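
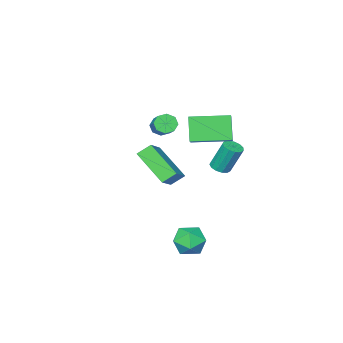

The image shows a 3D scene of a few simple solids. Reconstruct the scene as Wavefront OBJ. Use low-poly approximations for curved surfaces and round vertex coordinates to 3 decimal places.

v -1.68 1.065 -0.931
v -1.156 1.039 -0.801
v -1.497 1.568 0.681
v -2.02 1.595 0.551
v -1.203 1.318 -0.912
v -1.544 1.847 0.57
v -1.401 1.518 -1.028
v -1.742 2.047 0.454
v -1.687 1.573 -1.114
v -2.028 2.102 0.368
v -1.972 1.468 -1.142
v -2.312 1.997 0.34
v -2.163 1.235 -1.102
v -2.504 1.764 0.379
v -2.201 0.948 -1.009
v -2.542 1.477 0.473
v -2.073 0.698 -0.89
v -2.414 1.227 0.592
v -1.821 0.565 -0.785
v -2.162 1.094 0.697
v -1.523 0.591 -0.726
v -1.864 1.12 0.756
v -1.276 0.768 -0.732
v -1.616 1.297 0.75
v 1.011 1.684 -0.335
v 1.098 -0.028 0.861
v 2.005 2.257 0.413
v 2.092 0.546 1.609
v 1.588 1.354 -0.849
v 1.675 -0.357 0.347
v 2.582 1.928 -0.101
v 2.669 0.216 1.095
v 1.182 3.34 -3.82
v 1.673 3.953 -3.352
v 2.347 2.427 -3.848
v 2.838 3.04 -3.38
v 2.146 2.602 -2.973
v 1.426 3.167 -2.956
v 2.594 3.213 -4.244
v 1.874 3.778 -4.227
v 2.546 3.875 -3.614
v 2.269 3.497 -2.828
v 1.751 2.883 -4.372
v 1.474 2.505 -3.586
v -0.808 -0.164 2.16
v -0.044 0.666 2.806
v -2.296 1.123 2.269
v -1.531 1.952 2.915
v -0.389 0.428 0.905
v 0.376 1.257 1.551
v -1.876 1.714 1.014
v -1.112 2.544 1.66
v -1.898 -3.524 -0.009
v -1.395 -3.62 -0.322
v -0.519 -2.233 0.656
v -1.022 -2.136 0.969
v -1.668 -3.308 -0.52
v -0.792 -1.921 0.458
v -2.076 -3.123 -0.418
v -1.2 -1.735 0.56
v -2.379 -3.172 -0.077
v -1.503 -1.785 0.901
v -2.401 -3.427 0.304
v -1.525 -2.04 1.282
v -2.128 -3.739 0.502
v -1.252 -2.352 1.48
v -1.72 -3.925 0.4
v -0.844 -2.537 1.378
v -1.417 -3.875 0.059
v -0.541 -2.488 1.037
f 2 1 5
f 2 5 3
f 3 5 6
f 3 6 4
f 5 1 7
f 5 7 6
f 6 7 8
f 6 8 4
f 7 1 9
f 7 9 8
f 8 9 10
f 8 10 4
f 9 1 11
f 9 11 10
f 10 11 12
f 10 12 4
f 11 1 13
f 11 13 12
f 12 13 14
f 12 14 4
f 13 1 15
f 13 15 14
f 14 15 16
f 14 16 4
f 15 1 17
f 15 17 16
f 16 17 18
f 16 18 4
f 17 1 19
f 17 19 18
f 18 19 20
f 18 20 4
f 19 1 21
f 19 21 20
f 20 21 22
f 20 22 4
f 21 1 23
f 21 23 22
f 22 23 24
f 22 24 4
f 23 1 2
f 23 2 24
f 24 2 3
f 24 3 4
f 26 28 25
f 29 26 25
f 25 28 27
f 27 29 25
f 26 32 28
f 30 26 29
f 30 32 26
f 28 32 27
f 31 29 27
f 27 32 31
f 31 30 29
f 32 30 31
f 33 44 38
f 33 38 34
f 33 34 40
f 33 40 43
f 33 43 44
f 34 38 42
f 38 44 37
f 44 43 35
f 43 40 39
f 40 34 41
f 36 42 37
f 36 37 35
f 36 35 39
f 36 39 41
f 36 41 42
f 37 42 38
f 35 37 44
f 39 35 43
f 41 39 40
f 42 41 34
f 46 48 45
f 49 46 45
f 45 48 47
f 47 49 45
f 46 52 48
f 50 46 49
f 50 52 46
f 48 52 47
f 51 49 47
f 47 52 51
f 51 50 49
f 52 50 51
f 54 53 57
f 54 57 55
f 55 57 58
f 55 58 56
f 57 53 59
f 57 59 58
f 58 59 60
f 58 60 56
f 59 53 61
f 59 61 60
f 60 61 62
f 60 62 56
f 61 53 63
f 61 63 62
f 62 63 64
f 62 64 56
f 63 53 65
f 63 65 64
f 64 65 66
f 64 66 56
f 65 53 67
f 65 67 66
f 66 67 68
f 66 68 56
f 67 53 69
f 67 69 68
f 68 69 70
f 68 70 56
f 69 53 54
f 69 54 70
f 70 54 55
f 70 55 56



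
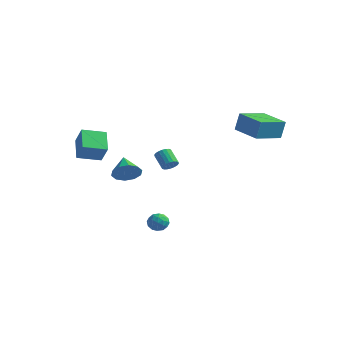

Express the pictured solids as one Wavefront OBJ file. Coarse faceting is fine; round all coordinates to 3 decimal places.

v -2.079 1.539 -1.31
v -1.86 1.209 -0.914
v -2.723 1.552 -0.153
v -2.941 1.881 -0.55
v -1.742 1.425 -0.878
v -2.604 1.768 -0.117
v -1.691 1.664 -0.927
v -2.553 2.007 -0.166
v -1.716 1.878 -1.052
v -2.578 2.221 -0.291
v -1.813 2.025 -1.228
v -2.675 2.368 -0.467
v -1.963 2.075 -1.421
v -2.825 2.418 -0.66
v -2.136 2.019 -1.592
v -2.998 2.362 -0.831
v -2.297 1.868 -1.707
v -3.16 2.211 -0.946
v -2.416 1.652 -1.743
v -3.278 1.995 -0.982
v -2.467 1.413 -1.694
v -3.329 1.756 -0.933
v -2.442 1.199 -1.569
v -3.304 1.542 -0.808
v -2.345 1.052 -1.393
v -3.207 1.395 -0.632
v -2.195 1.002 -1.2
v -3.057 1.345 -0.439
v -2.022 1.058 -1.029
v -2.884 1.401 -0.268
v -1.774 -2.982 -0.491
v -1.317 -2.225 -0.779
v -2.746 -2.098 0.291
v -1.73 -2.34 -1.162
v -2.159 -2.7 -1.289
v -2.441 -3.168 -1.111
v -2.469 -3.565 -0.696
v -2.23 -3.739 -0.203
v -1.818 -3.624 0.18
v -1.388 -3.264 0.307
v -1.106 -2.796 0.129
v -1.079 -2.399 -0.286
v -4.108 -4.76 0.73
v -5.064 -3.733 1.617
v -3.173 -3.607 0.403
v -4.13 -2.58 1.29
v -3.37 -5.04 1.85
v -4.327 -4.013 2.737
v -2.436 -3.887 1.523
v -3.392 -2.86 2.41
v 0.518 -2.41 -3.88
v 1.16 -2.671 -3.916
v 0.1 -3.449 -3.804
v 0.742 -3.71 -3.84
v 0.542 -3.357 -3.277
v 0.8 -2.714 -3.324
v 0.46 -3.406 -4.396
v 0.718 -2.763 -4.443
v 1.124 -3.286 -4.234
v 1.175 -3.256 -3.543
v 0.085 -2.864 -4.177
v 0.136 -2.834 -3.486
v 0.876 -2.449 -3.905
v 0.384 -3.671 -3.815
v 0.266 -3.463 -3.485
v 0.644 -3.616 -3.505
v 0.664 -2.475 -3.557
v 1.042 -2.628 -3.578
v 0.678 -3.031 -3.202
v 0.218 -3.492 -4.142
v 0.596 -3.645 -4.163
v 0.616 -2.504 -4.215
v 0.994 -2.657 -4.235
v 0.582 -3.089 -4.518
v 1.232 -2.964 -4.113
v 0.986 -3.575 -4.068
v 0.821 -3.396 -4.395
v 0.972 -3.019 -4.423
v 1.262 -2.946 -3.706
v 1.016 -3.557 -3.662
v 0.898 -3.349 -3.331
v 1.05 -2.972 -3.359
v 1.241 -3.308 -3.894
v 0.244 -2.563 -4.058
v -0.002 -3.174 -4.014
v 0.21 -3.148 -4.361
v 0.362 -2.771 -4.389
v 0.274 -2.545 -3.652
v 0.028 -3.156 -3.607
v 0.288 -3.101 -3.297
v 0.439 -2.724 -3.325
v 0.019 -2.812 -3.826
v 2.312 2.108 2.503
v 2.487 2.327 3.762
v 2.766 3.974 2.115
v 2.941 4.193 3.375
v 4.219 1.607 2.325
v 4.394 1.826 3.585
v 4.673 3.473 1.938
v 4.848 3.692 3.197
f 2 1 5
f 2 5 3
f 3 5 6
f 3 6 4
f 5 1 7
f 5 7 6
f 6 7 8
f 6 8 4
f 7 1 9
f 7 9 8
f 8 9 10
f 8 10 4
f 9 1 11
f 9 11 10
f 10 11 12
f 10 12 4
f 11 1 13
f 11 13 12
f 12 13 14
f 12 14 4
f 13 1 15
f 13 15 14
f 14 15 16
f 14 16 4
f 15 1 17
f 15 17 16
f 16 17 18
f 16 18 4
f 17 1 19
f 17 19 18
f 18 19 20
f 18 20 4
f 19 1 21
f 19 21 20
f 20 21 22
f 20 22 4
f 21 1 23
f 21 23 22
f 22 23 24
f 22 24 4
f 23 1 25
f 23 25 24
f 24 25 26
f 24 26 4
f 25 1 27
f 25 27 26
f 26 27 28
f 26 28 4
f 27 1 29
f 27 29 28
f 28 29 30
f 28 30 4
f 29 1 2
f 29 2 30
f 30 2 3
f 30 3 4
f 32 31 34
f 32 34 33
f 34 31 35
f 34 35 33
f 35 31 36
f 35 36 33
f 36 31 37
f 36 37 33
f 37 31 38
f 37 38 33
f 38 31 39
f 38 39 33
f 39 31 40
f 39 40 33
f 40 31 41
f 40 41 33
f 41 31 42
f 41 42 33
f 42 31 32
f 42 32 33
f 44 46 43
f 47 44 43
f 43 46 45
f 45 47 43
f 44 50 46
f 48 44 47
f 48 50 44
f 46 50 45
f 49 47 45
f 45 50 49
f 49 48 47
f 50 48 49
f 51 88 67
f 88 62 91
f 67 91 56
f 88 91 67
f 51 67 63
f 67 56 68
f 63 68 52
f 67 68 63
f 51 63 72
f 63 52 73
f 72 73 58
f 63 73 72
f 51 72 84
f 72 58 87
f 84 87 61
f 72 87 84
f 51 84 88
f 84 61 92
f 88 92 62
f 84 92 88
f 52 68 79
f 68 56 82
f 79 82 60
f 68 82 79
f 56 91 69
f 91 62 90
f 69 90 55
f 91 90 69
f 62 92 89
f 92 61 85
f 89 85 53
f 92 85 89
f 61 87 86
f 87 58 74
f 86 74 57
f 87 74 86
f 58 73 78
f 73 52 75
f 78 75 59
f 73 75 78
f 54 80 66
f 80 60 81
f 66 81 55
f 80 81 66
f 54 66 64
f 66 55 65
f 64 65 53
f 66 65 64
f 54 64 71
f 64 53 70
f 71 70 57
f 64 70 71
f 54 71 76
f 71 57 77
f 76 77 59
f 71 77 76
f 54 76 80
f 76 59 83
f 80 83 60
f 76 83 80
f 55 81 69
f 81 60 82
f 69 82 56
f 81 82 69
f 53 65 89
f 65 55 90
f 89 90 62
f 65 90 89
f 57 70 86
f 70 53 85
f 86 85 61
f 70 85 86
f 59 77 78
f 77 57 74
f 78 74 58
f 77 74 78
f 60 83 79
f 83 59 75
f 79 75 52
f 83 75 79
f 94 96 93
f 97 94 93
f 93 96 95
f 95 97 93
f 94 100 96
f 98 94 97
f 98 100 94
f 96 100 95
f 99 97 95
f 95 100 99
f 99 98 97
f 100 98 99



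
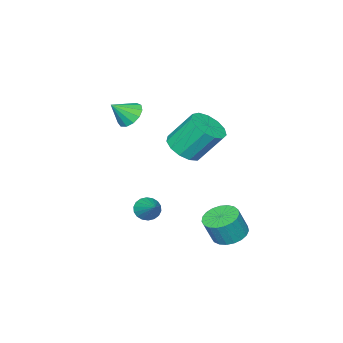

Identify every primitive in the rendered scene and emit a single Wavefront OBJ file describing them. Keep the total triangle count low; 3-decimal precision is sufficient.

v -0.025 -1.14 -2.952
v 0.487 -1.038 -3.476
v 0.745 0.14 -1.948
v 0.25 -0.827 -3.563
v -0.042 -0.678 -3.529
v -0.33 -0.62 -3.381
v -0.558 -0.666 -3.148
v -0.681 -0.805 -2.876
v -0.673 -1.011 -2.619
v -0.538 -1.243 -2.427
v -0.3 -1.454 -2.34
v -0.009 -1.603 -2.374
v 0.28 -1.66 -2.522
v 0.508 -1.615 -2.755
v 0.63 -1.475 -3.028
v 0.623 -1.269 -3.285
v -0.092 1.304 2.439
v 0.673 0.829 3.034
v 0.018 1.882 4.717
v -0.748 2.356 4.121
v 0.921 1.338 2.812
v 0.265 2.391 4.494
v 0.846 1.837 2.471
v 0.191 2.89 4.153
v 0.474 2.166 2.12
v -0.182 3.219 3.802
v -0.078 2.221 1.87
v -0.734 3.274 3.552
v -0.635 1.985 1.801
v -1.29 3.038 3.483
v -1.019 1.533 1.934
v -1.675 2.586 3.617
v -1.109 1.008 2.228
v -1.765 2.06 3.91
v -0.876 0.576 2.589
v -1.532 1.629 4.271
v -0.395 0.376 2.902
v -1.05 1.429 4.584
v 0.183 0.47 3.068
v -0.472 1.523 4.75
v -1.071 3.537 -3.318
v -0.243 4.015 -3.573
v 0.3 3.821 -2.178
v -0.529 3.343 -1.922
v -0.48 4.322 -3.438
v 0.062 4.128 -2.042
v -0.82 4.494 -3.282
v -0.278 4.3 -1.886
v -1.204 4.5 -3.132
v -0.662 4.306 -1.737
v -1.564 4.34 -3.015
v -1.022 4.146 -1.619
v -1.839 4.041 -2.949
v -1.297 3.847 -1.554
v -1.982 3.655 -2.948
v -1.44 3.461 -1.552
v -1.967 3.248 -3.01
v -1.424 3.054 -1.614
v -1.797 2.891 -3.126
v -1.254 2.697 -1.73
v -1.501 2.646 -3.275
v -0.959 2.452 -1.879
v -1.131 2.555 -3.431
v -0.589 2.361 -2.035
v -0.751 2.634 -3.568
v -0.209 2.44 -2.172
v -0.426 2.869 -3.661
v 0.116 2.675 -2.265
v -0.213 3.219 -3.696
v 0.329 3.025 -2.3
v -0.148 3.625 -3.664
v 0.394 3.431 -2.269
v -0.695 -2.931 3.049
v -0.336 -3.456 2.44
v 0.235 -3.389 3.991
v -0.095 -3.024 2.412
v -0.044 -2.562 2.586
v -0.2 -2.218 2.907
v -0.513 -2.1 3.273
v -0.883 -2.246 3.568
v -1.194 -2.61 3.698
v -1.347 -3.076 3.622
v -1.292 -3.495 3.364
v -1.048 -3.736 3.006
v -0.691 -3.721 2.662
f 2 1 4
f 2 4 3
f 4 1 5
f 4 5 3
f 5 1 6
f 5 6 3
f 6 1 7
f 6 7 3
f 7 1 8
f 7 8 3
f 8 1 9
f 8 9 3
f 9 1 10
f 9 10 3
f 10 1 11
f 10 11 3
f 11 1 12
f 11 12 3
f 12 1 13
f 12 13 3
f 13 1 14
f 13 14 3
f 14 1 15
f 14 15 3
f 15 1 16
f 15 16 3
f 16 1 2
f 16 2 3
f 18 17 21
f 18 21 19
f 19 21 22
f 19 22 20
f 21 17 23
f 21 23 22
f 22 23 24
f 22 24 20
f 23 17 25
f 23 25 24
f 24 25 26
f 24 26 20
f 25 17 27
f 25 27 26
f 26 27 28
f 26 28 20
f 27 17 29
f 27 29 28
f 28 29 30
f 28 30 20
f 29 17 31
f 29 31 30
f 30 31 32
f 30 32 20
f 31 17 33
f 31 33 32
f 32 33 34
f 32 34 20
f 33 17 35
f 33 35 34
f 34 35 36
f 34 36 20
f 35 17 37
f 35 37 36
f 36 37 38
f 36 38 20
f 37 17 39
f 37 39 38
f 38 39 40
f 38 40 20
f 39 17 18
f 39 18 40
f 40 18 19
f 40 19 20
f 42 41 45
f 42 45 43
f 43 45 46
f 43 46 44
f 45 41 47
f 45 47 46
f 46 47 48
f 46 48 44
f 47 41 49
f 47 49 48
f 48 49 50
f 48 50 44
f 49 41 51
f 49 51 50
f 50 51 52
f 50 52 44
f 51 41 53
f 51 53 52
f 52 53 54
f 52 54 44
f 53 41 55
f 53 55 54
f 54 55 56
f 54 56 44
f 55 41 57
f 55 57 56
f 56 57 58
f 56 58 44
f 57 41 59
f 57 59 58
f 58 59 60
f 58 60 44
f 59 41 61
f 59 61 60
f 60 61 62
f 60 62 44
f 61 41 63
f 61 63 62
f 62 63 64
f 62 64 44
f 63 41 65
f 63 65 64
f 64 65 66
f 64 66 44
f 65 41 67
f 65 67 66
f 66 67 68
f 66 68 44
f 67 41 69
f 67 69 68
f 68 69 70
f 68 70 44
f 69 41 71
f 69 71 70
f 70 71 72
f 70 72 44
f 71 41 42
f 71 42 72
f 72 42 43
f 72 43 44
f 74 73 76
f 74 76 75
f 76 73 77
f 76 77 75
f 77 73 78
f 77 78 75
f 78 73 79
f 78 79 75
f 79 73 80
f 79 80 75
f 80 73 81
f 80 81 75
f 81 73 82
f 81 82 75
f 82 73 83
f 82 83 75
f 83 73 84
f 83 84 75
f 84 73 85
f 84 85 75
f 85 73 74
f 85 74 75



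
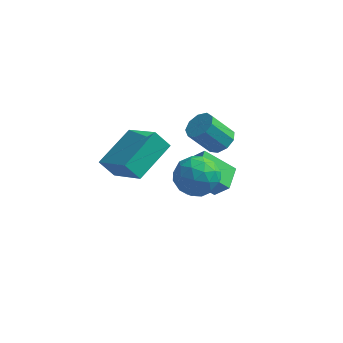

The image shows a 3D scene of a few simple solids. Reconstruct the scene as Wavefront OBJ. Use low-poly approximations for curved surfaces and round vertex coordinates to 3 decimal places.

v 0.781 3.633 -1.199
v 1.266 3.932 -0.742
v 0.443 3.466 0.436
v -0.041 3.167 -0.021
v 0.912 4.265 -0.858
v 0.089 3.799 0.32
v 0.497 4.302 -1.133
v -0.326 3.837 0.045
v 0.215 4.026 -1.439
v -0.608 3.561 -0.261
v 0.198 3.566 -1.633
v -0.625 3.101 -0.455
v 0.454 3.137 -1.623
v -0.369 2.672 -0.446
v 0.863 2.94 -1.415
v 0.04 2.475 -0.238
v 1.234 3.067 -1.106
v 0.411 2.602 0.072
v 1.393 3.459 -0.84
v 0.57 2.994 0.337
v 0.622 3.328 -4.64
v -0.686 2.969 -3.503
v 0.529 4.553 -4.36
v -0.778 4.194 -3.222
v 1.318 3.206 -3.878
v 0.011 2.847 -2.74
v 1.226 4.431 -3.597
v -0.082 4.072 -2.46
v 1.216 0.517 -0.169
v 1.653 -0.15 -0.838
v 0.487 -0.77 0.638
v 0.924 -1.437 -0.031
v 1.517 -0.922 0.653
v 1.967 -0.127 0.154
v 0.173 -0.793 -0.354
v 0.623 0.002 -0.853
v 1.008 -0.96 -0.952
v 1.839 -1.04 -0.33
v 0.301 0.12 0.13
v 1.132 0.04 0.752
v 1.498 0.296 -0.575
v 0.642 -1.216 0.375
v 0.99 -0.914 0.776
v 1.247 -1.306 0.383
v 1.683 0.31 0.009
v 1.94 -0.082 -0.385
v 1.86 -0.536 0.492
v 0.2 -0.838 0.185
v 0.457 -1.23 -0.209
v 0.893 0.386 -0.583
v 1.15 -0.006 -0.976
v 0.28 -0.384 -0.692
v 1.376 -0.572 -1.035
v 0.948 -1.328 -0.56
v 0.506 -0.95 -0.75
v 0.771 -0.482 -1.043
v 1.864 -0.619 -0.669
v 1.436 -1.375 -0.195
v 1.785 -1.072 0.207
v 2.049 -0.605 -0.086
v 1.486 -1.095 -0.736
v 0.704 0.455 -0.005
v 0.276 -0.301 0.469
v 0.091 -0.315 -0.114
v 0.355 0.152 -0.407
v 1.192 0.408 0.36
v 0.764 -0.348 0.835
v 1.369 -0.438 0.843
v 1.634 0.03 0.55
v 0.654 0.175 0.536
v -2.745 -1.39 0.469
v -1.281 -2.333 1.452
v -2.116 0.407 1.255
v -0.652 -0.536 2.238
v -2.148 -1.264 -0.298
v -0.684 -2.207 0.685
v -1.519 0.533 0.488
v -0.055 -0.41 1.471
f 2 1 5
f 2 5 3
f 3 5 6
f 3 6 4
f 5 1 7
f 5 7 6
f 6 7 8
f 6 8 4
f 7 1 9
f 7 9 8
f 8 9 10
f 8 10 4
f 9 1 11
f 9 11 10
f 10 11 12
f 10 12 4
f 11 1 13
f 11 13 12
f 12 13 14
f 12 14 4
f 13 1 15
f 13 15 14
f 14 15 16
f 14 16 4
f 15 1 17
f 15 17 16
f 16 17 18
f 16 18 4
f 17 1 19
f 17 19 18
f 18 19 20
f 18 20 4
f 19 1 2
f 19 2 20
f 20 2 3
f 20 3 4
f 22 24 21
f 25 22 21
f 21 24 23
f 23 25 21
f 22 28 24
f 26 22 25
f 26 28 22
f 24 28 23
f 27 25 23
f 23 28 27
f 27 26 25
f 28 26 27
f 29 66 45
f 66 40 69
f 45 69 34
f 66 69 45
f 29 45 41
f 45 34 46
f 41 46 30
f 45 46 41
f 29 41 50
f 41 30 51
f 50 51 36
f 41 51 50
f 29 50 62
f 50 36 65
f 62 65 39
f 50 65 62
f 29 62 66
f 62 39 70
f 66 70 40
f 62 70 66
f 30 46 57
f 46 34 60
f 57 60 38
f 46 60 57
f 34 69 47
f 69 40 68
f 47 68 33
f 69 68 47
f 40 70 67
f 70 39 63
f 67 63 31
f 70 63 67
f 39 65 64
f 65 36 52
f 64 52 35
f 65 52 64
f 36 51 56
f 51 30 53
f 56 53 37
f 51 53 56
f 32 58 44
f 58 38 59
f 44 59 33
f 58 59 44
f 32 44 42
f 44 33 43
f 42 43 31
f 44 43 42
f 32 42 49
f 42 31 48
f 49 48 35
f 42 48 49
f 32 49 54
f 49 35 55
f 54 55 37
f 49 55 54
f 32 54 58
f 54 37 61
f 58 61 38
f 54 61 58
f 33 59 47
f 59 38 60
f 47 60 34
f 59 60 47
f 31 43 67
f 43 33 68
f 67 68 40
f 43 68 67
f 35 48 64
f 48 31 63
f 64 63 39
f 48 63 64
f 37 55 56
f 55 35 52
f 56 52 36
f 55 52 56
f 38 61 57
f 61 37 53
f 57 53 30
f 61 53 57
f 72 74 71
f 75 72 71
f 71 74 73
f 73 75 71
f 72 78 74
f 76 72 75
f 76 78 72
f 74 78 73
f 77 75 73
f 73 78 77
f 77 76 75
f 78 76 77



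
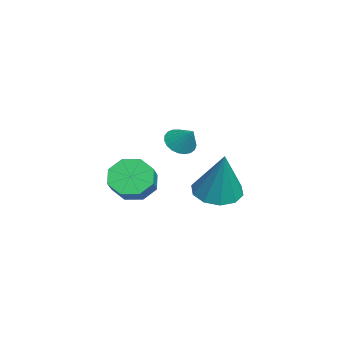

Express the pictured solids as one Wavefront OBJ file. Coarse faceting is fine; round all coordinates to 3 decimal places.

v -2.115 0.207 -1.193
v -1.664 0.393 -1.652
v -1.545 0.713 -0.427
v -1.844 0.606 -1.658
v -2.071 0.749 -1.584
v -2.306 0.799 -1.442
v -2.507 0.747 -1.257
v -2.641 0.601 -1.061
v -2.684 0.387 -0.888
v -2.628 0.142 -0.767
v -2.484 -0.092 -0.72
v -2.276 -0.274 -0.755
v -2.04 -0.373 -0.865
v -1.817 -0.371 -1.032
v -1.646 -0.27 -1.227
v -1.555 -0.086 -1.416
v -1.562 0.148 -1.566
v -0.297 -1.375 -2.574
v 0.214 -1.02 -3.225
v 1.088 -1.091 -2.577
v 0.577 -1.445 -1.926
v -0.054 -0.541 -2.81
v 0.819 -0.611 -2.162
v -0.465 -0.549 -2.257
v 0.408 -0.62 -1.609
v -0.777 -1.042 -1.89
v 0.096 -1.112 -1.242
v -0.808 -1.729 -1.923
v 0.066 -1.8 -1.275
v -0.539 -2.209 -2.338
v 0.334 -2.279 -1.69
v -0.128 -2.2 -2.891
v 0.745 -2.271 -2.243
v 0.184 -1.708 -3.258
v 1.057 -1.778 -2.61
v 2.501 1.725 -1.724
v 3.092 2.364 -2.051
v 3.299 1.995 0.244
v 2.61 2.633 -1.893
v 2.086 2.555 -1.669
v 1.721 2.161 -1.467
v 1.653 1.599 -1.362
v 1.91 1.086 -1.396
v 2.392 0.817 -1.555
v 2.916 0.894 -1.778
v 3.281 1.289 -1.98
v 3.349 1.85 -2.085
f 2 1 4
f 2 4 3
f 4 1 5
f 4 5 3
f 5 1 6
f 5 6 3
f 6 1 7
f 6 7 3
f 7 1 8
f 7 8 3
f 8 1 9
f 8 9 3
f 9 1 10
f 9 10 3
f 10 1 11
f 10 11 3
f 11 1 12
f 11 12 3
f 12 1 13
f 12 13 3
f 13 1 14
f 13 14 3
f 14 1 15
f 14 15 3
f 15 1 16
f 15 16 3
f 16 1 17
f 16 17 3
f 17 1 2
f 17 2 3
f 19 18 22
f 19 22 20
f 20 22 23
f 20 23 21
f 22 18 24
f 22 24 23
f 23 24 25
f 23 25 21
f 24 18 26
f 24 26 25
f 25 26 27
f 25 27 21
f 26 18 28
f 26 28 27
f 27 28 29
f 27 29 21
f 28 18 30
f 28 30 29
f 29 30 31
f 29 31 21
f 30 18 32
f 30 32 31
f 31 32 33
f 31 33 21
f 32 18 34
f 32 34 33
f 33 34 35
f 33 35 21
f 34 18 19
f 34 19 35
f 35 19 20
f 35 20 21
f 37 36 39
f 37 39 38
f 39 36 40
f 39 40 38
f 40 36 41
f 40 41 38
f 41 36 42
f 41 42 38
f 42 36 43
f 42 43 38
f 43 36 44
f 43 44 38
f 44 36 45
f 44 45 38
f 45 36 46
f 45 46 38
f 46 36 47
f 46 47 38
f 47 36 37
f 47 37 38



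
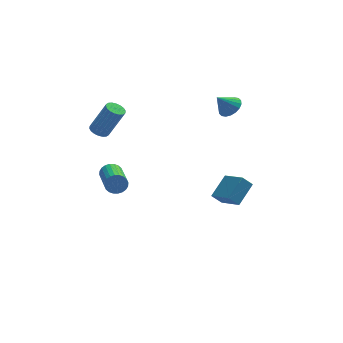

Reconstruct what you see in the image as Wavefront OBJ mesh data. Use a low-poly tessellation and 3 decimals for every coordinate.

v 3.843 1.942 -3.397
v 3.299 1.907 -2.812
v 3.15 3.115 -3.973
v 2.606 3.081 -3.388
v 4.694 2.859 -2.552
v 4.15 2.825 -1.967
v 4.001 4.033 -3.128
v 3.457 3.998 -2.543
v -3.09 2.638 2.327
v -2.803 3.086 2.237
v -1.982 2.89 3.883
v -2.27 2.442 3.973
v -3 3.17 2.345
v -2.179 2.974 3.991
v -3.215 3.148 2.45
v -2.394 2.953 4.096
v -3.406 3.026 2.53
v -2.585 2.831 4.176
v -3.534 2.827 2.57
v -2.713 2.631 4.217
v -3.574 2.59 2.562
v -2.753 2.394 4.209
v -3.518 2.362 2.508
v -2.698 2.167 4.154
v -3.378 2.19 2.417
v -2.557 1.994 4.063
v -3.181 2.106 2.309
v -2.36 1.91 3.955
v -2.966 2.127 2.204
v -2.145 1.932 3.85
v -2.775 2.249 2.124
v -1.954 2.054 3.77
v -2.647 2.449 2.083
v -1.826 2.253 3.73
v -2.607 2.686 2.091
v -1.786 2.49 3.738
v -2.662 2.913 2.146
v -1.842 2.718 3.792
v 3.469 2.889 3.316
v 3.935 3.174 3.753
v 2.771 2.731 4.164
v 3.768 3.42 3.661
v 3.541 3.561 3.501
v 3.3 3.568 3.303
v 3.092 3.441 3.109
v 2.959 3.205 2.955
v 2.928 2.906 2.873
v 3.003 2.604 2.879
v 3.171 2.358 2.971
v 3.398 2.218 3.132
v 3.639 2.21 3.329
v 3.846 2.337 3.523
v 3.979 2.573 3.677
v 4.011 2.872 3.759
v -2.702 1.012 0.271
v -2.434 0.881 -0.226
v -2.389 -1.143 0.332
v -2.658 -1.012 0.829
v -2.257 0.922 -0.09
v -2.213 -1.102 0.468
v -2.149 0.977 0.101
v -2.104 -1.047 0.659
v -2.125 1.038 0.317
v -2.08 -0.986 0.876
v -2.189 1.094 0.527
v -2.144 -0.93 1.085
v -2.331 1.138 0.698
v -2.286 -0.886 1.256
v -2.529 1.163 0.803
v -2.484 -0.861 1.362
v -2.754 1.165 0.828
v -2.709 -0.859 1.386
v -2.971 1.143 0.768
v -2.926 -0.881 1.326
v -3.147 1.102 0.632
v -3.103 -0.922 1.19
v -3.256 1.047 0.441
v -3.211 -0.977 0.999
v -3.28 0.986 0.224
v -3.235 -1.038 0.783
v -3.216 0.93 0.015
v -3.171 -1.094 0.573
v -3.074 0.886 -0.156
v -3.029 -1.138 0.402
v -2.876 0.861 -0.262
v -2.831 -1.163 0.297
v -2.651 0.859 -0.286
v -2.606 -1.165 0.272
f 2 4 1
f 5 2 1
f 1 4 3
f 3 5 1
f 2 8 4
f 6 2 5
f 6 8 2
f 4 8 3
f 7 5 3
f 3 8 7
f 7 6 5
f 8 6 7
f 10 9 13
f 10 13 11
f 11 13 14
f 11 14 12
f 13 9 15
f 13 15 14
f 14 15 16
f 14 16 12
f 15 9 17
f 15 17 16
f 16 17 18
f 16 18 12
f 17 9 19
f 17 19 18
f 18 19 20
f 18 20 12
f 19 9 21
f 19 21 20
f 20 21 22
f 20 22 12
f 21 9 23
f 21 23 22
f 22 23 24
f 22 24 12
f 23 9 25
f 23 25 24
f 24 25 26
f 24 26 12
f 25 9 27
f 25 27 26
f 26 27 28
f 26 28 12
f 27 9 29
f 27 29 28
f 28 29 30
f 28 30 12
f 29 9 31
f 29 31 30
f 30 31 32
f 30 32 12
f 31 9 33
f 31 33 32
f 32 33 34
f 32 34 12
f 33 9 35
f 33 35 34
f 34 35 36
f 34 36 12
f 35 9 37
f 35 37 36
f 36 37 38
f 36 38 12
f 37 9 10
f 37 10 38
f 38 10 11
f 38 11 12
f 40 39 42
f 40 42 41
f 42 39 43
f 42 43 41
f 43 39 44
f 43 44 41
f 44 39 45
f 44 45 41
f 45 39 46
f 45 46 41
f 46 39 47
f 46 47 41
f 47 39 48
f 47 48 41
f 48 39 49
f 48 49 41
f 49 39 50
f 49 50 41
f 50 39 51
f 50 51 41
f 51 39 52
f 51 52 41
f 52 39 53
f 52 53 41
f 53 39 54
f 53 54 41
f 54 39 40
f 54 40 41
f 56 55 59
f 56 59 57
f 57 59 60
f 57 60 58
f 59 55 61
f 59 61 60
f 60 61 62
f 60 62 58
f 61 55 63
f 61 63 62
f 62 63 64
f 62 64 58
f 63 55 65
f 63 65 64
f 64 65 66
f 64 66 58
f 65 55 67
f 65 67 66
f 66 67 68
f 66 68 58
f 67 55 69
f 67 69 68
f 68 69 70
f 68 70 58
f 69 55 71
f 69 71 70
f 70 71 72
f 70 72 58
f 71 55 73
f 71 73 72
f 72 73 74
f 72 74 58
f 73 55 75
f 73 75 74
f 74 75 76
f 74 76 58
f 75 55 77
f 75 77 76
f 76 77 78
f 76 78 58
f 77 55 79
f 77 79 78
f 78 79 80
f 78 80 58
f 79 55 81
f 79 81 80
f 80 81 82
f 80 82 58
f 81 55 83
f 81 83 82
f 82 83 84
f 82 84 58
f 83 55 85
f 83 85 84
f 84 85 86
f 84 86 58
f 85 55 87
f 85 87 86
f 86 87 88
f 86 88 58
f 87 55 56
f 87 56 88
f 88 56 57
f 88 57 58



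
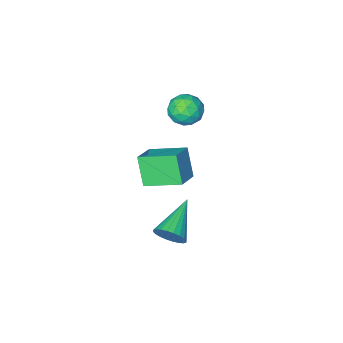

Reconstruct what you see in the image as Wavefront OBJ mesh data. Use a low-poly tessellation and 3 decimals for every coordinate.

v -3.687 -2.124 3.11
v -3.053 -2.43 2.542
v -3.927 -3.49 3.578
v -3.293 -3.796 3.01
v -3.056 -3.293 3.724
v -2.908 -2.449 3.435
v -4.072 -3.471 2.685
v -3.924 -2.627 2.396
v -3.291 -3.262 2.28
v -2.663 -3.152 2.921
v -4.317 -2.768 3.199
v -3.689 -2.658 3.84
v -3.349 -2.157 2.785
v -3.631 -3.763 3.335
v -3.492 -3.468 3.754
v -3.119 -3.647 3.42
v -3.264 -2.169 3.31
v -2.891 -2.348 2.976
v -2.893 -2.856 3.67
v -4.089 -3.572 3.144
v -3.716 -3.751 2.81
v -3.861 -2.273 2.7
v -3.488 -2.452 2.366
v -4.087 -3.064 2.45
v -3.116 -2.826 2.297
v -3.257 -3.629 2.572
v -3.715 -3.438 2.381
v -3.628 -2.942 2.211
v -2.747 -2.761 2.674
v -2.888 -3.564 2.949
v -2.749 -3.269 3.369
v -2.662 -2.773 3.199
v -2.887 -3.25 2.52
v -4.092 -2.356 3.171
v -4.233 -3.159 3.446
v -4.318 -3.147 2.921
v -4.231 -2.651 2.751
v -3.723 -2.291 3.548
v -3.864 -3.094 3.823
v -3.352 -2.978 3.909
v -3.265 -2.482 3.739
v -4.093 -2.67 3.6
v -3.486 -2.259 -1.361
v -3.652 -3.075 0.052
v -2.452 -1.539 -0.824
v -2.618 -2.355 0.589
v -2.222 -3.605 -1.989
v -2.388 -4.421 -0.576
v -1.188 -2.885 -1.452
v -1.354 -3.701 -0.039
v -1.057 -0.323 -2.943
v -0.528 -0.646 -2.406
v -2.683 -1.477 -2.037
v -0.626 -0.385 -2.249
v -0.789 -0.114 -2.197
v -0.993 0.124 -2.259
v -1.207 0.295 -2.425
v -1.398 0.371 -2.67
v -1.537 0.342 -2.956
v -1.603 0.212 -3.241
v -1.586 0 -3.48
v -1.489 -0.261 -3.638
v -1.326 -0.531 -3.69
v -1.122 -0.77 -3.628
v -0.908 -0.94 -3.462
v -0.717 -1.017 -3.217
v -0.578 -0.988 -2.93
v -0.512 -0.857 -2.646
f 1 38 17
f 38 12 41
f 17 41 6
f 38 41 17
f 1 17 13
f 17 6 18
f 13 18 2
f 17 18 13
f 1 13 22
f 13 2 23
f 22 23 8
f 13 23 22
f 1 22 34
f 22 8 37
f 34 37 11
f 22 37 34
f 1 34 38
f 34 11 42
f 38 42 12
f 34 42 38
f 2 18 29
f 18 6 32
f 29 32 10
f 18 32 29
f 6 41 19
f 41 12 40
f 19 40 5
f 41 40 19
f 12 42 39
f 42 11 35
f 39 35 3
f 42 35 39
f 11 37 36
f 37 8 24
f 36 24 7
f 37 24 36
f 8 23 28
f 23 2 25
f 28 25 9
f 23 25 28
f 4 30 16
f 30 10 31
f 16 31 5
f 30 31 16
f 4 16 14
f 16 5 15
f 14 15 3
f 16 15 14
f 4 14 21
f 14 3 20
f 21 20 7
f 14 20 21
f 4 21 26
f 21 7 27
f 26 27 9
f 21 27 26
f 4 26 30
f 26 9 33
f 30 33 10
f 26 33 30
f 5 31 19
f 31 10 32
f 19 32 6
f 31 32 19
f 3 15 39
f 15 5 40
f 39 40 12
f 15 40 39
f 7 20 36
f 20 3 35
f 36 35 11
f 20 35 36
f 9 27 28
f 27 7 24
f 28 24 8
f 27 24 28
f 10 33 29
f 33 9 25
f 29 25 2
f 33 25 29
f 44 46 43
f 47 44 43
f 43 46 45
f 45 47 43
f 44 50 46
f 48 44 47
f 48 50 44
f 46 50 45
f 49 47 45
f 45 50 49
f 49 48 47
f 50 48 49
f 52 51 54
f 52 54 53
f 54 51 55
f 54 55 53
f 55 51 56
f 55 56 53
f 56 51 57
f 56 57 53
f 57 51 58
f 57 58 53
f 58 51 59
f 58 59 53
f 59 51 60
f 59 60 53
f 60 51 61
f 60 61 53
f 61 51 62
f 61 62 53
f 62 51 63
f 62 63 53
f 63 51 64
f 63 64 53
f 64 51 65
f 64 65 53
f 65 51 66
f 65 66 53
f 66 51 67
f 66 67 53
f 67 51 68
f 67 68 53
f 68 51 52
f 68 52 53



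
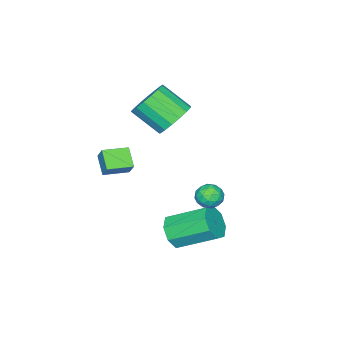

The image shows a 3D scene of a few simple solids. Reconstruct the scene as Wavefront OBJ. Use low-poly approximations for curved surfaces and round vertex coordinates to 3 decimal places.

v 2.692 4.288 1.225
v 3.246 4.346 0.795
v 2.154 3.654 0.445
v 2.708 3.712 0.015
v 2.76 3.333 0.606
v 3.092 3.725 1.088
v 2.308 4.275 0.152
v 2.64 4.667 0.634
v 3.009 4.339 0.131
v 3.288 3.756 0.412
v 2.112 4.244 0.828
v 2.391 3.661 1.109
v 3.016 4.373 1.078
v 2.384 3.627 0.162
v 2.414 3.404 0.509
v 2.74 3.439 0.256
v 2.926 4.007 1.251
v 3.252 4.042 0.998
v 2.966 3.446 0.887
v 2.148 3.958 0.242
v 2.474 3.993 -0.011
v 2.66 4.561 0.984
v 2.986 4.596 0.731
v 2.434 4.554 0.353
v 3.203 4.403 0.436
v 2.887 4.03 -0.023
v 2.651 4.361 0.058
v 2.847 4.591 0.341
v 3.367 4.06 0.601
v 3.051 3.687 0.142
v 3.081 3.464 0.49
v 3.276 3.695 0.773
v 3.228 4.056 0.211
v 2.349 4.313 1.098
v 2.033 3.94 0.639
v 2.124 4.305 0.467
v 2.319 4.536 0.75
v 2.513 3.97 1.263
v 2.197 3.597 0.804
v 2.553 3.409 0.899
v 2.749 3.639 1.182
v 2.172 3.944 1.029
v 3.019 -0.259 0.522
v 2.452 -0.998 1.179
v 3.26 0.207 1.254
v 2.693 -0.532 1.911
v 4.067 -0.968 0.629
v 3.5 -1.707 1.286
v 4.308 -0.502 1.361
v 3.741 -1.241 2.018
v -1.214 -0.839 1.482
v -0.322 -0.347 1.871
v -0.014 -1.789 2.988
v -0.906 -2.281 2.598
v -0.703 -0.183 2.187
v -0.395 -1.626 3.304
v -1.201 -0.17 2.342
v -0.893 -1.612 3.459
v -1.702 -0.31 2.3
v -1.394 -1.752 3.417
v -2.091 -0.57 2.07
v -1.783 -2.013 3.187
v -2.279 -0.893 1.705
v -1.971 -2.335 2.822
v -2.223 -1.203 1.29
v -1.915 -2.645 2.407
v -1.936 -1.43 0.918
v -1.628 -2.872 2.035
v -1.483 -1.521 0.675
v -1.175 -2.963 1.792
v -0.969 -1.456 0.617
v -0.661 -2.898 1.734
v -0.511 -1.25 0.757
v -0.203 -2.692 1.874
v -0.214 -0.949 1.063
v 0.094 -2.392 2.18
v -0.146 -0.624 1.465
v 0.162 -2.066 2.582
v 3.238 2.453 -2.231
v 3.896 2.349 -1.568
v 3.14 4.082 -0.546
v 2.482 4.187 -1.209
v 4.116 2.766 -2.112
v 3.36 4.499 -1.089
v 3.822 3 -2.725
v 3.066 4.733 -1.702
v 3.186 2.913 -3.05
v 2.43 4.647 -2.027
v 2.58 2.558 -2.894
v 1.824 4.291 -1.872
v 2.36 2.141 -2.351
v 1.604 3.874 -1.328
v 2.654 1.907 -1.738
v 1.898 3.64 -0.715
v 3.29 1.993 -1.413
v 2.534 3.727 -0.39
f 1 38 17
f 38 12 41
f 17 41 6
f 38 41 17
f 1 17 13
f 17 6 18
f 13 18 2
f 17 18 13
f 1 13 22
f 13 2 23
f 22 23 8
f 13 23 22
f 1 22 34
f 22 8 37
f 34 37 11
f 22 37 34
f 1 34 38
f 34 11 42
f 38 42 12
f 34 42 38
f 2 18 29
f 18 6 32
f 29 32 10
f 18 32 29
f 6 41 19
f 41 12 40
f 19 40 5
f 41 40 19
f 12 42 39
f 42 11 35
f 39 35 3
f 42 35 39
f 11 37 36
f 37 8 24
f 36 24 7
f 37 24 36
f 8 23 28
f 23 2 25
f 28 25 9
f 23 25 28
f 4 30 16
f 30 10 31
f 16 31 5
f 30 31 16
f 4 16 14
f 16 5 15
f 14 15 3
f 16 15 14
f 4 14 21
f 14 3 20
f 21 20 7
f 14 20 21
f 4 21 26
f 21 7 27
f 26 27 9
f 21 27 26
f 4 26 30
f 26 9 33
f 30 33 10
f 26 33 30
f 5 31 19
f 31 10 32
f 19 32 6
f 31 32 19
f 3 15 39
f 15 5 40
f 39 40 12
f 15 40 39
f 7 20 36
f 20 3 35
f 36 35 11
f 20 35 36
f 9 27 28
f 27 7 24
f 28 24 8
f 27 24 28
f 10 33 29
f 33 9 25
f 29 25 2
f 33 25 29
f 44 46 43
f 47 44 43
f 43 46 45
f 45 47 43
f 44 50 46
f 48 44 47
f 48 50 44
f 46 50 45
f 49 47 45
f 45 50 49
f 49 48 47
f 50 48 49
f 52 51 55
f 52 55 53
f 53 55 56
f 53 56 54
f 55 51 57
f 55 57 56
f 56 57 58
f 56 58 54
f 57 51 59
f 57 59 58
f 58 59 60
f 58 60 54
f 59 51 61
f 59 61 60
f 60 61 62
f 60 62 54
f 61 51 63
f 61 63 62
f 62 63 64
f 62 64 54
f 63 51 65
f 63 65 64
f 64 65 66
f 64 66 54
f 65 51 67
f 65 67 66
f 66 67 68
f 66 68 54
f 67 51 69
f 67 69 68
f 68 69 70
f 68 70 54
f 69 51 71
f 69 71 70
f 70 71 72
f 70 72 54
f 71 51 73
f 71 73 72
f 72 73 74
f 72 74 54
f 73 51 75
f 73 75 74
f 74 75 76
f 74 76 54
f 75 51 77
f 75 77 76
f 76 77 78
f 76 78 54
f 77 51 52
f 77 52 78
f 78 52 53
f 78 53 54
f 80 79 83
f 80 83 81
f 81 83 84
f 81 84 82
f 83 79 85
f 83 85 84
f 84 85 86
f 84 86 82
f 85 79 87
f 85 87 86
f 86 87 88
f 86 88 82
f 87 79 89
f 87 89 88
f 88 89 90
f 88 90 82
f 89 79 91
f 89 91 90
f 90 91 92
f 90 92 82
f 91 79 93
f 91 93 92
f 92 93 94
f 92 94 82
f 93 79 95
f 93 95 94
f 94 95 96
f 94 96 82
f 95 79 80
f 95 80 96
f 96 80 81
f 96 81 82



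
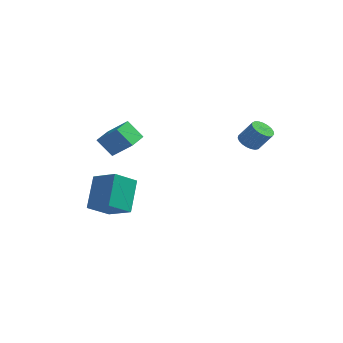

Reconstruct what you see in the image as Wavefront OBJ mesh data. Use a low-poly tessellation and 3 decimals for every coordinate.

v -2.605 -3.155 2.558
v -3.418 -3.282 3.565
v -2.663 -1.802 2.682
v -3.476 -1.929 3.688
v -1.444 -3.191 3.492
v -2.257 -3.318 4.498
v -1.502 -1.838 3.615
v -2.315 -1.965 4.622
v -3.017 -2.811 -1.174
v -3.321 -1.461 0.524
v -4.517 -2.373 -1.791
v -4.821 -1.022 -0.094
v -2.339 -1.638 -1.986
v -2.643 -0.287 -0.289
v -3.839 -1.199 -2.604
v -4.143 0.151 -0.906
v 2.496 2.457 2.394
v 3.052 2.417 1.986
v 3.839 2.423 3.058
v 3.284 2.463 3.466
v 3.016 2.701 2.011
v 3.803 2.707 3.083
v 2.891 2.942 2.102
v 3.678 2.948 3.174
v 2.697 3.1 2.243
v 3.484 3.106 3.315
v 2.469 3.146 2.411
v 3.256 3.152 3.483
v 2.245 3.074 2.575
v 3.032 3.08 3.647
v 2.065 2.894 2.708
v 2.852 2.9 3.78
v 1.96 2.639 2.787
v 2.747 2.645 3.859
v 1.947 2.353 2.798
v 2.734 2.359 3.87
v 2.029 2.085 2.739
v 2.817 2.09 3.811
v 2.192 1.881 2.621
v 2.98 1.886 3.692
v 2.408 1.776 2.463
v 3.195 1.782 3.535
v 2.639 1.79 2.293
v 3.426 1.795 3.365
v 2.845 1.918 2.141
v 3.633 1.924 3.213
v 2.991 2.14 2.032
v 3.779 2.146 3.104
f 2 4 1
f 5 2 1
f 1 4 3
f 3 5 1
f 2 8 4
f 6 2 5
f 6 8 2
f 4 8 3
f 7 5 3
f 3 8 7
f 7 6 5
f 8 6 7
f 10 12 9
f 13 10 9
f 9 12 11
f 11 13 9
f 10 16 12
f 14 10 13
f 14 16 10
f 12 16 11
f 15 13 11
f 11 16 15
f 15 14 13
f 16 14 15
f 18 17 21
f 18 21 19
f 19 21 22
f 19 22 20
f 21 17 23
f 21 23 22
f 22 23 24
f 22 24 20
f 23 17 25
f 23 25 24
f 24 25 26
f 24 26 20
f 25 17 27
f 25 27 26
f 26 27 28
f 26 28 20
f 27 17 29
f 27 29 28
f 28 29 30
f 28 30 20
f 29 17 31
f 29 31 30
f 30 31 32
f 30 32 20
f 31 17 33
f 31 33 32
f 32 33 34
f 32 34 20
f 33 17 35
f 33 35 34
f 34 35 36
f 34 36 20
f 35 17 37
f 35 37 36
f 36 37 38
f 36 38 20
f 37 17 39
f 37 39 38
f 38 39 40
f 38 40 20
f 39 17 41
f 39 41 40
f 40 41 42
f 40 42 20
f 41 17 43
f 41 43 42
f 42 43 44
f 42 44 20
f 43 17 45
f 43 45 44
f 44 45 46
f 44 46 20
f 45 17 47
f 45 47 46
f 46 47 48
f 46 48 20
f 47 17 18
f 47 18 48
f 48 18 19
f 48 19 20



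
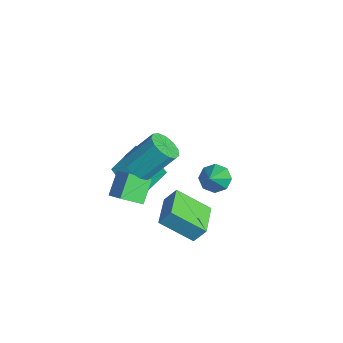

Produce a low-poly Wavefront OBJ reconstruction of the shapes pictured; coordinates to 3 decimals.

v -2.656 1.404 -3.714
v -2.09 1.186 -4.309
v -1.464 0.656 -2.306
v -1.989 1.785 -4.076
v -2.279 2.161 -3.631
v -2.79 2.093 -3.234
v -3.222 1.621 -3.118
v -3.323 1.022 -3.351
v -3.034 0.647 -3.796
v -2.523 0.714 -4.193
v 0.205 -3.555 1.732
v 1.066 -3.68 1.72
v 1.276 -2.37 3.176
v 0.415 -2.245 3.188
v 0.974 -3.315 1.405
v 1.185 -2.005 2.861
v 0.639 -3.027 1.194
v 0.849 -1.717 2.65
v 0.165 -2.906 1.154
v 0.376 -1.596 2.61
v -0.295 -2.992 1.297
v -0.085 -1.681 2.753
v -0.598 -3.256 1.579
v -0.387 -1.945 3.035
v -0.645 -3.615 1.909
v -0.434 -2.305 3.365
v -0.423 -3.955 2.183
v -0.212 -2.645 3.639
v -0.001 -4.168 2.314
v 0.209 -2.858 3.77
v 0.486 -4.187 2.26
v 0.696 -2.877 3.716
v 0.883 -4.005 2.039
v 1.094 -2.695 3.495
v 0.039 -2.202 -1.521
v 0.277 -1.649 -0.673
v 0.852 -0.729 -2.71
v 1.091 -0.176 -1.862
v 1.649 -3.024 -1.438
v 1.888 -2.471 -0.59
v 2.463 -1.551 -2.627
v 2.701 -0.998 -1.779
v -0.871 -3.555 -2.074
v -1.181 -4.596 -1.564
v -1.699 -2.846 -1.133
v -2.009 -3.887 -0.622
v 0.589 -3.413 -0.898
v 0.279 -4.454 -0.387
v -0.239 -2.704 0.044
v -0.549 -3.745 0.554
v -4.36 -2.653 -4
v -4.478 -3.463 -3.082
v -4.675 -1.243 -2.796
v -4.793 -2.053 -1.878
v -2.427 -2.527 -3.642
v -2.545 -3.337 -2.724
v -2.742 -1.117 -2.438
v -2.86 -1.927 -1.52
f 2 1 4
f 2 4 3
f 4 1 5
f 4 5 3
f 5 1 6
f 5 6 3
f 6 1 7
f 6 7 3
f 7 1 8
f 7 8 3
f 8 1 9
f 8 9 3
f 9 1 10
f 9 10 3
f 10 1 2
f 10 2 3
f 12 11 15
f 12 15 13
f 13 15 16
f 13 16 14
f 15 11 17
f 15 17 16
f 16 17 18
f 16 18 14
f 17 11 19
f 17 19 18
f 18 19 20
f 18 20 14
f 19 11 21
f 19 21 20
f 20 21 22
f 20 22 14
f 21 11 23
f 21 23 22
f 22 23 24
f 22 24 14
f 23 11 25
f 23 25 24
f 24 25 26
f 24 26 14
f 25 11 27
f 25 27 26
f 26 27 28
f 26 28 14
f 27 11 29
f 27 29 28
f 28 29 30
f 28 30 14
f 29 11 31
f 29 31 30
f 30 31 32
f 30 32 14
f 31 11 33
f 31 33 32
f 32 33 34
f 32 34 14
f 33 11 12
f 33 12 34
f 34 12 13
f 34 13 14
f 36 38 35
f 39 36 35
f 35 38 37
f 37 39 35
f 36 42 38
f 40 36 39
f 40 42 36
f 38 42 37
f 41 39 37
f 37 42 41
f 41 40 39
f 42 40 41
f 44 46 43
f 47 44 43
f 43 46 45
f 45 47 43
f 44 50 46
f 48 44 47
f 48 50 44
f 46 50 45
f 49 47 45
f 45 50 49
f 49 48 47
f 50 48 49
f 52 54 51
f 55 52 51
f 51 54 53
f 53 55 51
f 52 58 54
f 56 52 55
f 56 58 52
f 54 58 53
f 57 55 53
f 53 58 57
f 57 56 55
f 58 56 57



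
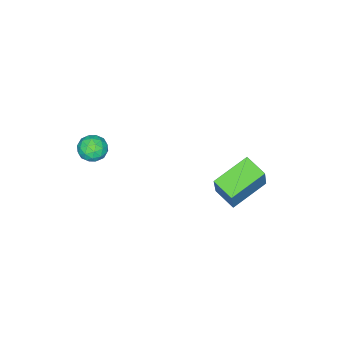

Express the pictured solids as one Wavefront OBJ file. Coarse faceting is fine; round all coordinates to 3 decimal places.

v -3.54 -0.289 -4.102
v -2.897 0.035 -2.551
v -3.313 0.802 -4.424
v -2.671 1.126 -2.873
v -1.809 -0.826 -4.707
v -1.167 -0.502 -3.156
v -1.583 0.265 -5.029
v -0.94 0.589 -3.478
v 2.832 -3.101 0.87
v 3.478 -3.354 0.854
v 2.422 -4.146 0.826
v 3.068 -4.399 0.81
v 2.828 -4.098 1.387
v 3.081 -3.453 1.414
v 2.819 -4.047 0.266
v 3.072 -3.402 0.293
v 3.47 -3.939 0.48
v 3.475 -3.97 1.173
v 2.425 -3.53 0.507
v 2.43 -3.561 1.2
v 3.191 -3.136 0.866
v 2.709 -4.364 0.814
v 2.568 -4.187 1.154
v 2.948 -4.336 1.144
v 2.958 -3.194 1.195
v 3.337 -3.342 1.186
v 2.955 -3.78 1.499
v 2.563 -4.158 0.494
v 2.942 -4.306 0.485
v 2.952 -3.164 0.536
v 3.332 -3.313 0.526
v 2.945 -3.72 0.181
v 3.566 -3.628 0.636
v 3.325 -4.242 0.611
v 3.178 -4.036 0.291
v 3.327 -3.656 0.307
v 3.569 -3.647 1.044
v 3.328 -4.261 1.018
v 3.187 -4.084 1.358
v 3.336 -3.705 1.373
v 3.564 -3.99 0.824
v 2.572 -3.239 0.662
v 2.331 -3.853 0.636
v 2.564 -3.795 0.307
v 2.713 -3.416 0.322
v 2.575 -3.258 1.069
v 2.334 -3.872 1.044
v 2.573 -3.844 1.373
v 2.722 -3.464 1.389
v 2.336 -3.51 0.856
f 2 4 1
f 5 2 1
f 1 4 3
f 3 5 1
f 2 8 4
f 6 2 5
f 6 8 2
f 4 8 3
f 7 5 3
f 3 8 7
f 7 6 5
f 8 6 7
f 9 46 25
f 46 20 49
f 25 49 14
f 46 49 25
f 9 25 21
f 25 14 26
f 21 26 10
f 25 26 21
f 9 21 30
f 21 10 31
f 30 31 16
f 21 31 30
f 9 30 42
f 30 16 45
f 42 45 19
f 30 45 42
f 9 42 46
f 42 19 50
f 46 50 20
f 42 50 46
f 10 26 37
f 26 14 40
f 37 40 18
f 26 40 37
f 14 49 27
f 49 20 48
f 27 48 13
f 49 48 27
f 20 50 47
f 50 19 43
f 47 43 11
f 50 43 47
f 19 45 44
f 45 16 32
f 44 32 15
f 45 32 44
f 16 31 36
f 31 10 33
f 36 33 17
f 31 33 36
f 12 38 24
f 38 18 39
f 24 39 13
f 38 39 24
f 12 24 22
f 24 13 23
f 22 23 11
f 24 23 22
f 12 22 29
f 22 11 28
f 29 28 15
f 22 28 29
f 12 29 34
f 29 15 35
f 34 35 17
f 29 35 34
f 12 34 38
f 34 17 41
f 38 41 18
f 34 41 38
f 13 39 27
f 39 18 40
f 27 40 14
f 39 40 27
f 11 23 47
f 23 13 48
f 47 48 20
f 23 48 47
f 15 28 44
f 28 11 43
f 44 43 19
f 28 43 44
f 17 35 36
f 35 15 32
f 36 32 16
f 35 32 36
f 18 41 37
f 41 17 33
f 37 33 10
f 41 33 37



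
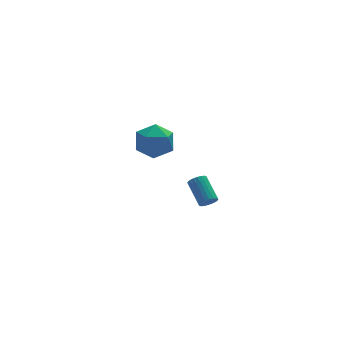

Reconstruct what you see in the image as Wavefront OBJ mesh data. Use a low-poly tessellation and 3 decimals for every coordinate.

v 2.019 2.766 -4.315
v 2.168 2.516 -3.908
v 1.989 3.765 -3.078
v 1.841 4.014 -3.485
v 2.348 2.591 -3.981
v 2.169 3.839 -3.151
v 2.471 2.695 -4.112
v 2.292 3.944 -3.282
v 2.516 2.812 -4.278
v 2.337 4.06 -3.448
v 2.475 2.921 -4.451
v 2.296 4.169 -3.62
v 2.355 3.003 -4.6
v 2.177 4.251 -3.769
v 2.178 3.044 -4.699
v 1.999 4.292 -3.869
v 1.972 3.037 -4.733
v 1.794 4.285 -3.902
v 1.775 2.983 -4.694
v 1.597 4.231 -3.863
v 1.621 2.891 -4.59
v 1.442 4.14 -3.759
v 1.535 2.778 -4.438
v 1.356 4.027 -3.607
v 1.533 2.663 -4.265
v 1.354 3.911 -3.434
v 1.615 2.565 -4.101
v 1.436 3.814 -3.27
v 1.767 2.502 -3.974
v 1.588 3.751 -3.143
v 1.962 2.485 -3.906
v 1.784 3.733 -3.075
v -1.765 1.311 1.568
v -0.757 1.063 1.485
v -1.923 0.237 2.855
v -0.915 -0.011 2.772
v -1.193 0.935 3.107
v -1.095 1.599 2.311
v -1.585 -0.299 2.029
v -1.487 0.365 1.233
v -0.646 0.068 1.77
v -0.404 0.831 2.436
v -2.276 0.469 1.904
v -2.034 1.232 2.57
f 2 1 5
f 2 5 3
f 3 5 6
f 3 6 4
f 5 1 7
f 5 7 6
f 6 7 8
f 6 8 4
f 7 1 9
f 7 9 8
f 8 9 10
f 8 10 4
f 9 1 11
f 9 11 10
f 10 11 12
f 10 12 4
f 11 1 13
f 11 13 12
f 12 13 14
f 12 14 4
f 13 1 15
f 13 15 14
f 14 15 16
f 14 16 4
f 15 1 17
f 15 17 16
f 16 17 18
f 16 18 4
f 17 1 19
f 17 19 18
f 18 19 20
f 18 20 4
f 19 1 21
f 19 21 20
f 20 21 22
f 20 22 4
f 21 1 23
f 21 23 22
f 22 23 24
f 22 24 4
f 23 1 25
f 23 25 24
f 24 25 26
f 24 26 4
f 25 1 27
f 25 27 26
f 26 27 28
f 26 28 4
f 27 1 29
f 27 29 28
f 28 29 30
f 28 30 4
f 29 1 31
f 29 31 30
f 30 31 32
f 30 32 4
f 31 1 2
f 31 2 32
f 32 2 3
f 32 3 4
f 33 44 38
f 33 38 34
f 33 34 40
f 33 40 43
f 33 43 44
f 34 38 42
f 38 44 37
f 44 43 35
f 43 40 39
f 40 34 41
f 36 42 37
f 36 37 35
f 36 35 39
f 36 39 41
f 36 41 42
f 37 42 38
f 35 37 44
f 39 35 43
f 41 39 40
f 42 41 34



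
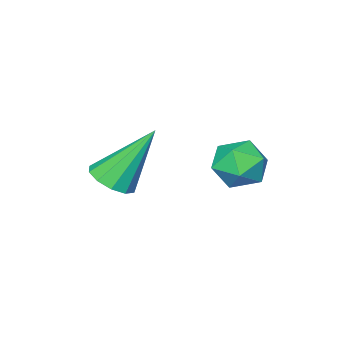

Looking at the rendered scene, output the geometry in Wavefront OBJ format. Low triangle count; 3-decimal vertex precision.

v 0.585 -0.435 -2.226
v 1.011 0.014 -2.184
v -0.185 0.155 -0.734
v 0.716 0.148 -2.389
v 0.372 0.06 -2.532
v 0.109 -0.217 -2.558
v 0.028 -0.578 -2.457
v 0.16 -0.884 -2.268
v 0.454 -1.019 -2.063
v 0.798 -0.931 -1.92
v 1.061 -0.653 -1.894
v 1.142 -0.292 -1.995
v -0.976 2.629 -1.662
v -0.492 2.138 -1.851
v -1.248 2.002 -0.729
v -0.764 1.511 -0.918
v -0.55 2.156 -0.696
v -0.382 2.544 -1.273
v -1.358 1.596 -1.307
v -1.19 1.984 -1.884
v -0.728 1.5 -1.632
v -0.229 1.846 -1.254
v -1.511 2.294 -1.326
v -1.012 2.64 -0.948
f 2 1 4
f 2 4 3
f 4 1 5
f 4 5 3
f 5 1 6
f 5 6 3
f 6 1 7
f 6 7 3
f 7 1 8
f 7 8 3
f 8 1 9
f 8 9 3
f 9 1 10
f 9 10 3
f 10 1 11
f 10 11 3
f 11 1 12
f 11 12 3
f 12 1 2
f 12 2 3
f 13 24 18
f 13 18 14
f 13 14 20
f 13 20 23
f 13 23 24
f 14 18 22
f 18 24 17
f 24 23 15
f 23 20 19
f 20 14 21
f 16 22 17
f 16 17 15
f 16 15 19
f 16 19 21
f 16 21 22
f 17 22 18
f 15 17 24
f 19 15 23
f 21 19 20
f 22 21 14



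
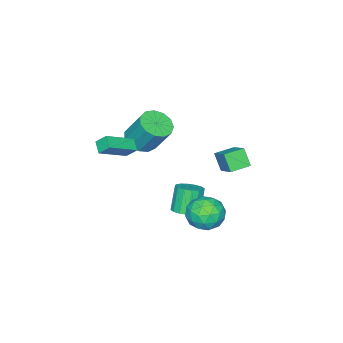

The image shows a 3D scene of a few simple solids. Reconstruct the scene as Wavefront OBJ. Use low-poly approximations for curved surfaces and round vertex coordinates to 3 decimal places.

v -4.07 2.238 -0.097
v -4.284 1.609 0.95
v -3.44 3.344 0.697
v -3.654 2.715 1.744
v -2.966 1.685 -0.204
v -3.18 1.056 0.843
v -2.336 2.791 0.59
v -2.55 2.162 1.637
v 0.071 3.874 0.105
v 0.472 4.368 -0.873
v 1.528 2.672 0.093
v 1.929 3.166 -0.885
v 1.956 3.757 0.121
v 1.056 4.5 0.128
v 0.944 2.54 -0.908
v 0.044 3.283 -0.901
v 1.011 3.544 -1.5
v 1.637 4.296 -0.863
v 0.363 2.744 0.083
v 0.989 3.496 0.72
v 0.144 4.227 -0.383
v 1.856 2.813 -0.397
v 1.872 3.161 0.195
v 2.108 3.451 -0.38
v 0.487 4.304 0.206
v 0.723 4.595 -0.369
v 1.595 4.235 0.215
v 1.277 2.445 -0.411
v 1.513 2.736 -0.986
v -0.108 3.589 -0.4
v 0.128 3.879 -0.975
v 0.405 2.805 -0.995
v 0.696 4.033 -1.326
v 1.552 3.326 -1.333
v 0.974 2.958 -1.347
v 0.445 3.395 -1.343
v 1.064 4.475 -0.952
v 1.92 3.768 -0.959
v 1.936 4.116 -0.368
v 1.407 4.552 -0.363
v 1.381 3.99 -1.32
v 0.08 3.272 0.179
v 0.936 2.565 0.172
v 0.593 2.488 -0.417
v 0.064 2.924 -0.412
v 0.448 3.714 0.553
v 1.304 3.007 0.546
v 1.555 3.645 0.563
v 1.026 4.082 0.567
v 0.619 3.05 0.54
v -0.48 -3.225 1.291
v 1.225 -3.791 2.28
v -0.65 -2.607 1.937
v 1.055 -3.173 2.926
v -0.035 -2.647 0.854
v 1.67 -3.213 1.843
v -0.205 -2.029 1.5
v 1.5 -2.595 2.489
v -2.7 -3.729 0.231
v -1.831 -3.206 -0.078
v -1.872 -2.088 1.699
v -2.74 -2.611 2.009
v -2.297 -2.895 -0.284
v -2.338 -1.777 1.493
v -2.891 -2.849 -0.327
v -2.932 -1.73 1.45
v -3.424 -3.082 -0.192
v -3.465 -1.964 1.585
v -3.727 -3.521 0.077
v -3.768 -2.402 1.854
v -3.704 -4.026 0.395
v -3.745 -2.907 2.172
v -3.362 -4.436 0.661
v -3.403 -3.318 2.438
v -2.809 -4.623 0.791
v -2.85 -3.504 2.568
v -2.222 -4.525 0.743
v -2.263 -3.407 2.52
v -1.786 -4.175 0.533
v -1.827 -3.057 2.31
v -1.641 -3.683 0.227
v -1.681 -2.565 2.004
v 0.261 1.642 -1.619
v 0.784 1.027 -1.471
v 0.121 0.824 0.026
v -0.401 1.438 -0.121
v 0.983 1.376 -1.335
v 0.321 1.173 0.162
v 0.99 1.797 -1.275
v 0.327 1.593 0.222
v 0.801 2.175 -1.308
v 0.138 1.972 0.19
v 0.467 2.411 -1.423
v -0.195 2.207 0.074
v 0.078 2.441 -1.591
v -0.584 2.237 -0.094
v -0.261 2.256 -1.766
v -0.924 2.053 -0.269
v -0.461 1.907 -1.902
v -1.123 1.704 -0.405
v -0.467 1.487 -1.962
v -1.13 1.283 -0.465
v -0.278 1.108 -1.93
v -0.941 0.905 -0.432
v 0.055 0.873 -1.814
v -0.607 0.669 -0.317
v 0.444 0.843 -1.646
v -0.218 0.639 -0.149
f 2 4 1
f 5 2 1
f 1 4 3
f 3 5 1
f 2 8 4
f 6 2 5
f 6 8 2
f 4 8 3
f 7 5 3
f 3 8 7
f 7 6 5
f 8 6 7
f 9 46 25
f 46 20 49
f 25 49 14
f 46 49 25
f 9 25 21
f 25 14 26
f 21 26 10
f 25 26 21
f 9 21 30
f 21 10 31
f 30 31 16
f 21 31 30
f 9 30 42
f 30 16 45
f 42 45 19
f 30 45 42
f 9 42 46
f 42 19 50
f 46 50 20
f 42 50 46
f 10 26 37
f 26 14 40
f 37 40 18
f 26 40 37
f 14 49 27
f 49 20 48
f 27 48 13
f 49 48 27
f 20 50 47
f 50 19 43
f 47 43 11
f 50 43 47
f 19 45 44
f 45 16 32
f 44 32 15
f 45 32 44
f 16 31 36
f 31 10 33
f 36 33 17
f 31 33 36
f 12 38 24
f 38 18 39
f 24 39 13
f 38 39 24
f 12 24 22
f 24 13 23
f 22 23 11
f 24 23 22
f 12 22 29
f 22 11 28
f 29 28 15
f 22 28 29
f 12 29 34
f 29 15 35
f 34 35 17
f 29 35 34
f 12 34 38
f 34 17 41
f 38 41 18
f 34 41 38
f 13 39 27
f 39 18 40
f 27 40 14
f 39 40 27
f 11 23 47
f 23 13 48
f 47 48 20
f 23 48 47
f 15 28 44
f 28 11 43
f 44 43 19
f 28 43 44
f 17 35 36
f 35 15 32
f 36 32 16
f 35 32 36
f 18 41 37
f 41 17 33
f 37 33 10
f 41 33 37
f 52 54 51
f 55 52 51
f 51 54 53
f 53 55 51
f 52 58 54
f 56 52 55
f 56 58 52
f 54 58 53
f 57 55 53
f 53 58 57
f 57 56 55
f 58 56 57
f 60 59 63
f 60 63 61
f 61 63 64
f 61 64 62
f 63 59 65
f 63 65 64
f 64 65 66
f 64 66 62
f 65 59 67
f 65 67 66
f 66 67 68
f 66 68 62
f 67 59 69
f 67 69 68
f 68 69 70
f 68 70 62
f 69 59 71
f 69 71 70
f 70 71 72
f 70 72 62
f 71 59 73
f 71 73 72
f 72 73 74
f 72 74 62
f 73 59 75
f 73 75 74
f 74 75 76
f 74 76 62
f 75 59 77
f 75 77 76
f 76 77 78
f 76 78 62
f 77 59 79
f 77 79 78
f 78 79 80
f 78 80 62
f 79 59 81
f 79 81 80
f 80 81 82
f 80 82 62
f 81 59 60
f 81 60 82
f 82 60 61
f 82 61 62
f 84 83 87
f 84 87 85
f 85 87 88
f 85 88 86
f 87 83 89
f 87 89 88
f 88 89 90
f 88 90 86
f 89 83 91
f 89 91 90
f 90 91 92
f 90 92 86
f 91 83 93
f 91 93 92
f 92 93 94
f 92 94 86
f 93 83 95
f 93 95 94
f 94 95 96
f 94 96 86
f 95 83 97
f 95 97 96
f 96 97 98
f 96 98 86
f 97 83 99
f 97 99 98
f 98 99 100
f 98 100 86
f 99 83 101
f 99 101 100
f 100 101 102
f 100 102 86
f 101 83 103
f 101 103 102
f 102 103 104
f 102 104 86
f 103 83 105
f 103 105 104
f 104 105 106
f 104 106 86
f 105 83 107
f 105 107 106
f 106 107 108
f 106 108 86
f 107 83 84
f 107 84 108
f 108 84 85
f 108 85 86



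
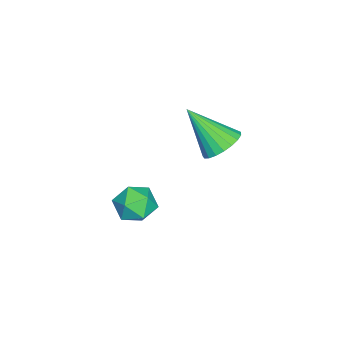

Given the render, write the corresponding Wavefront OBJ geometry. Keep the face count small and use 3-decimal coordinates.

v -1.524 0.427 1.582
v -0.863 -0.034 1.229
v -1.676 -0.967 3.118
v -0.685 0.194 1.453
v -0.653 0.462 1.7
v -0.771 0.724 1.926
v -1.019 0.935 2.093
v -1.355 1.058 2.172
v -1.72 1.072 2.148
v -2.051 0.974 2.027
v -2.291 0.782 1.828
v -2.398 0.528 1.587
v -2.355 0.257 1.346
v -2.167 0.015 1.145
v -1.869 -0.155 1.019
v -1.511 -0.225 0.991
v -1.155 -0.182 1.065
v -1.574 -2.394 -1.77
v -1.079 -1.856 -2.338
v -0.661 -3.544 -2.062
v -0.166 -3.006 -2.63
v -0.15 -2.853 -1.718
v -0.715 -2.143 -1.537
v -1.025 -3.257 -2.863
v -1.59 -2.547 -2.682
v -0.74 -2.39 -3.013
v -0.199 -2.14 -2.306
v -1.541 -3.26 -2.094
v -1 -3.01 -1.387
f 2 1 4
f 2 4 3
f 4 1 5
f 4 5 3
f 5 1 6
f 5 6 3
f 6 1 7
f 6 7 3
f 7 1 8
f 7 8 3
f 8 1 9
f 8 9 3
f 9 1 10
f 9 10 3
f 10 1 11
f 10 11 3
f 11 1 12
f 11 12 3
f 12 1 13
f 12 13 3
f 13 1 14
f 13 14 3
f 14 1 15
f 14 15 3
f 15 1 16
f 15 16 3
f 16 1 17
f 16 17 3
f 17 1 2
f 17 2 3
f 18 29 23
f 18 23 19
f 18 19 25
f 18 25 28
f 18 28 29
f 19 23 27
f 23 29 22
f 29 28 20
f 28 25 24
f 25 19 26
f 21 27 22
f 21 22 20
f 21 20 24
f 21 24 26
f 21 26 27
f 22 27 23
f 20 22 29
f 24 20 28
f 26 24 25
f 27 26 19



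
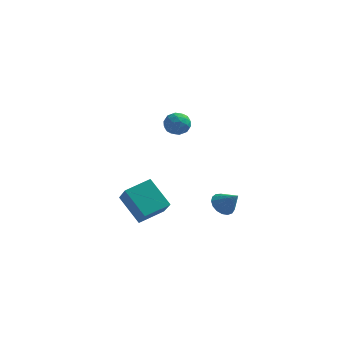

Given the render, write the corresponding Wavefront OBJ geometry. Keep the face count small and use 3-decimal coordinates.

v -2.642 -1.198 -5.066
v -3.894 -0.472 -3.789
v -1.608 -0.115 -4.668
v -2.86 0.612 -3.392
v -2.02 -2.232 -3.868
v -3.272 -1.505 -2.592
v -0.986 -1.148 -3.471
v -2.238 -0.422 -2.194
v -0.646 -1.005 2.98
v -0.042 -1.382 3.168
v -0.958 -1.878 2.232
v -0.354 -2.255 2.42
v -0.899 -2.167 2.907
v -0.706 -1.627 3.369
v -0.294 -1.633 2.031
v -0.101 -1.093 2.493
v 0.176 -1.77 2.581
v -0.199 -2.1 3.122
v -0.801 -1.16 2.278
v -1.176 -1.49 2.819
v -0.317 -1.117 3.14
v -0.683 -2.143 2.26
v -1.004 -2.091 2.546
v -0.649 -2.313 2.657
v -0.707 -1.261 3.258
v -0.352 -1.483 3.368
v -0.856 -1.944 3.215
v -0.648 -1.777 2.032
v -0.293 -1.999 2.142
v -0.351 -0.947 2.743
v 0.004 -1.169 2.854
v -0.144 -1.316 2.185
v 0.166 -1.566 2.905
v -0.017 -2.079 2.466
v 0.018 -1.714 2.237
v 0.132 -1.397 2.509
v -0.054 -1.76 3.223
v -0.237 -2.273 2.784
v -0.558 -2.222 3.07
v -0.444 -1.905 3.341
v 0.074 -1.988 2.879
v -0.763 -0.987 2.616
v -0.946 -1.5 2.177
v -0.556 -1.355 2.059
v -0.442 -1.038 2.33
v -0.983 -1.181 2.934
v -1.166 -1.694 2.495
v -1.132 -1.863 2.891
v -1.018 -1.546 3.163
v -1.074 -1.272 2.521
v 1.505 -0.123 -3.656
v 1.977 0.384 -3.916
v 2.355 -0.437 -2.724
v 1.784 0.562 -3.679
v 1.526 0.584 -3.437
v 1.264 0.444 -3.245
v 1.057 0.174 -3.147
v 0.952 -0.164 -3.165
v 0.974 -0.493 -3.296
v 1.118 -0.736 -3.509
v 1.35 -0.839 -3.756
v 1.617 -0.778 -3.98
v 1.859 -0.567 -4.129
v 2.02 -0.254 -4.171
v 2.062 0.089 -4.094
f 2 4 1
f 5 2 1
f 1 4 3
f 3 5 1
f 2 8 4
f 6 2 5
f 6 8 2
f 4 8 3
f 7 5 3
f 3 8 7
f 7 6 5
f 8 6 7
f 9 46 25
f 46 20 49
f 25 49 14
f 46 49 25
f 9 25 21
f 25 14 26
f 21 26 10
f 25 26 21
f 9 21 30
f 21 10 31
f 30 31 16
f 21 31 30
f 9 30 42
f 30 16 45
f 42 45 19
f 30 45 42
f 9 42 46
f 42 19 50
f 46 50 20
f 42 50 46
f 10 26 37
f 26 14 40
f 37 40 18
f 26 40 37
f 14 49 27
f 49 20 48
f 27 48 13
f 49 48 27
f 20 50 47
f 50 19 43
f 47 43 11
f 50 43 47
f 19 45 44
f 45 16 32
f 44 32 15
f 45 32 44
f 16 31 36
f 31 10 33
f 36 33 17
f 31 33 36
f 12 38 24
f 38 18 39
f 24 39 13
f 38 39 24
f 12 24 22
f 24 13 23
f 22 23 11
f 24 23 22
f 12 22 29
f 22 11 28
f 29 28 15
f 22 28 29
f 12 29 34
f 29 15 35
f 34 35 17
f 29 35 34
f 12 34 38
f 34 17 41
f 38 41 18
f 34 41 38
f 13 39 27
f 39 18 40
f 27 40 14
f 39 40 27
f 11 23 47
f 23 13 48
f 47 48 20
f 23 48 47
f 15 28 44
f 28 11 43
f 44 43 19
f 28 43 44
f 17 35 36
f 35 15 32
f 36 32 16
f 35 32 36
f 18 41 37
f 41 17 33
f 37 33 10
f 41 33 37
f 52 51 54
f 52 54 53
f 54 51 55
f 54 55 53
f 55 51 56
f 55 56 53
f 56 51 57
f 56 57 53
f 57 51 58
f 57 58 53
f 58 51 59
f 58 59 53
f 59 51 60
f 59 60 53
f 60 51 61
f 60 61 53
f 61 51 62
f 61 62 53
f 62 51 63
f 62 63 53
f 63 51 64
f 63 64 53
f 64 51 65
f 64 65 53
f 65 51 52
f 65 52 53



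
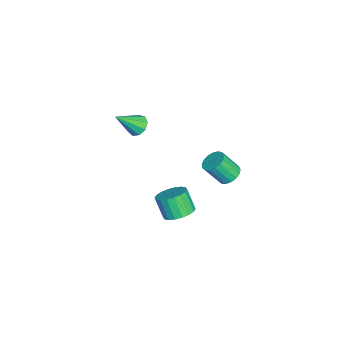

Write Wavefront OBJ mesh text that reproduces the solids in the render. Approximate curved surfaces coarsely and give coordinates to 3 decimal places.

v 0.357 1.417 -3.781
v 0.927 2.007 -3.301
v 0.412 1.492 -2.059
v -0.157 0.903 -2.539
v 0.575 2.236 -3.352
v 0.06 1.722 -2.109
v 0.18 2.303 -3.488
v -0.334 1.789 -2.245
v -0.179 2.195 -3.682
v -0.694 1.68 -2.439
v -0.433 1.932 -3.895
v -0.948 1.418 -2.653
v -0.529 1.568 -4.086
v -1.044 1.053 -2.844
v -0.451 1.174 -4.217
v -0.966 0.659 -2.975
v -0.212 0.828 -4.261
v -0.727 0.313 -3.019
v 0.14 0.598 -4.211
v -0.375 0.084 -2.968
v 0.534 0.531 -4.075
v 0.02 0.017 -2.832
v 0.894 0.64 -3.881
v 0.379 0.125 -2.638
v 1.148 0.902 -3.667
v 0.633 0.388 -2.425
v 1.244 1.267 -3.476
v 0.729 0.752 -2.234
v 1.166 1.661 -3.345
v 0.651 1.146 -2.103
v -3.362 -1.258 0.441
v -2.84 -1.485 -0.032
v -2.638 -2.422 1.799
v -2.676 -1.082 0.226
v -2.833 -0.761 0.585
v -3.237 -0.673 0.876
v -3.7 -0.858 0.963
v -4.004 -1.23 0.806
v -4.008 -1.616 0.478
v -3.71 -1.834 0.132
v -3.248 -1.782 -0.069
v 3.72 4.311 3.267
v 4.253 4.711 3.513
v 4.352 3.85 4.7
v 3.82 3.449 4.453
v 3.974 4.857 3.642
v 4.074 3.996 4.829
v 3.638 4.878 3.685
v 3.737 4.017 4.872
v 3.32 4.769 3.633
v 3.42 3.908 4.82
v 3.094 4.555 3.496
v 3.194 3.693 4.683
v 3.012 4.285 3.307
v 3.111 3.423 4.494
v 3.092 4.021 3.109
v 3.191 3.159 4.296
v 3.316 3.823 2.946
v 3.415 2.962 4.133
v 3.632 3.737 2.858
v 3.731 2.876 4.044
v 3.969 3.783 2.862
v 4.068 2.921 4.049
v 4.249 3.949 2.96
v 4.348 3.087 4.147
v 4.407 4.198 3.127
v 4.507 3.337 4.314
v 4.409 4.473 3.327
v 4.508 3.612 4.514
f 2 1 5
f 2 5 3
f 3 5 6
f 3 6 4
f 5 1 7
f 5 7 6
f 6 7 8
f 6 8 4
f 7 1 9
f 7 9 8
f 8 9 10
f 8 10 4
f 9 1 11
f 9 11 10
f 10 11 12
f 10 12 4
f 11 1 13
f 11 13 12
f 12 13 14
f 12 14 4
f 13 1 15
f 13 15 14
f 14 15 16
f 14 16 4
f 15 1 17
f 15 17 16
f 16 17 18
f 16 18 4
f 17 1 19
f 17 19 18
f 18 19 20
f 18 20 4
f 19 1 21
f 19 21 20
f 20 21 22
f 20 22 4
f 21 1 23
f 21 23 22
f 22 23 24
f 22 24 4
f 23 1 25
f 23 25 24
f 24 25 26
f 24 26 4
f 25 1 27
f 25 27 26
f 26 27 28
f 26 28 4
f 27 1 29
f 27 29 28
f 28 29 30
f 28 30 4
f 29 1 2
f 29 2 30
f 30 2 3
f 30 3 4
f 32 31 34
f 32 34 33
f 34 31 35
f 34 35 33
f 35 31 36
f 35 36 33
f 36 31 37
f 36 37 33
f 37 31 38
f 37 38 33
f 38 31 39
f 38 39 33
f 39 31 40
f 39 40 33
f 40 31 41
f 40 41 33
f 41 31 32
f 41 32 33
f 43 42 46
f 43 46 44
f 44 46 47
f 44 47 45
f 46 42 48
f 46 48 47
f 47 48 49
f 47 49 45
f 48 42 50
f 48 50 49
f 49 50 51
f 49 51 45
f 50 42 52
f 50 52 51
f 51 52 53
f 51 53 45
f 52 42 54
f 52 54 53
f 53 54 55
f 53 55 45
f 54 42 56
f 54 56 55
f 55 56 57
f 55 57 45
f 56 42 58
f 56 58 57
f 57 58 59
f 57 59 45
f 58 42 60
f 58 60 59
f 59 60 61
f 59 61 45
f 60 42 62
f 60 62 61
f 61 62 63
f 61 63 45
f 62 42 64
f 62 64 63
f 63 64 65
f 63 65 45
f 64 42 66
f 64 66 65
f 65 66 67
f 65 67 45
f 66 42 68
f 66 68 67
f 67 68 69
f 67 69 45
f 68 42 43
f 68 43 69
f 69 43 44
f 69 44 45



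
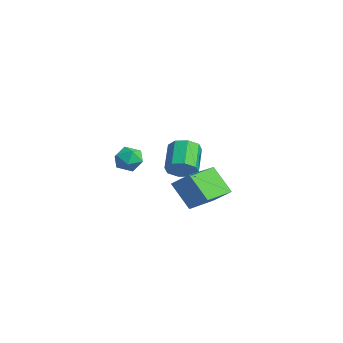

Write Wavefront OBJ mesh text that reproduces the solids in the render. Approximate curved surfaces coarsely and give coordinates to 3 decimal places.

v -1.877 1.647 -2.689
v -1.523 1.118 -2.47
v -2.177 1.082 -3.57
v -1.823 0.553 -3.351
v -2.381 0.743 -3.025
v -2.195 1.092 -2.481
v -1.505 1.108 -3.559
v -1.319 1.457 -3.015
v -1.293 0.785 -3.008
v -1.834 0.559 -2.678
v -1.866 1.641 -3.362
v -2.407 1.415 -3.032
v 1.243 1.846 -2.462
v 1.715 2.21 -2.177
v 0.808 2.817 -1.453
v 0.337 2.454 -1.738
v 1.528 2.427 -2.593
v 0.621 3.035 -1.869
v 1.175 2.304 -2.932
v 0.268 2.912 -2.208
v 0.862 1.913 -2.996
v -0.045 2.521 -2.272
v 0.772 1.483 -2.747
v -0.135 2.09 -2.023
v 0.959 1.265 -2.331
v 0.052 1.873 -1.607
v 1.312 1.388 -1.992
v 0.405 1.996 -1.268
v 1.625 1.779 -1.928
v 0.718 2.387 -1.204
v 2.645 0.69 -2.309
v 3.134 1.185 -1.739
v 1.513 2.316 -2.751
v 2.002 2.811 -2.181
v 3.498 1.009 -3.319
v 3.987 1.504 -2.749
v 2.366 2.635 -3.761
v 2.855 3.13 -3.191
f 1 12 6
f 1 6 2
f 1 2 8
f 1 8 11
f 1 11 12
f 2 6 10
f 6 12 5
f 12 11 3
f 11 8 7
f 8 2 9
f 4 10 5
f 4 5 3
f 4 3 7
f 4 7 9
f 4 9 10
f 5 10 6
f 3 5 12
f 7 3 11
f 9 7 8
f 10 9 2
f 14 13 17
f 14 17 15
f 15 17 18
f 15 18 16
f 17 13 19
f 17 19 18
f 18 19 20
f 18 20 16
f 19 13 21
f 19 21 20
f 20 21 22
f 20 22 16
f 21 13 23
f 21 23 22
f 22 23 24
f 22 24 16
f 23 13 25
f 23 25 24
f 24 25 26
f 24 26 16
f 25 13 27
f 25 27 26
f 26 27 28
f 26 28 16
f 27 13 29
f 27 29 28
f 28 29 30
f 28 30 16
f 29 13 14
f 29 14 30
f 30 14 15
f 30 15 16
f 32 34 31
f 35 32 31
f 31 34 33
f 33 35 31
f 32 38 34
f 36 32 35
f 36 38 32
f 34 38 33
f 37 35 33
f 33 38 37
f 37 36 35
f 38 36 37



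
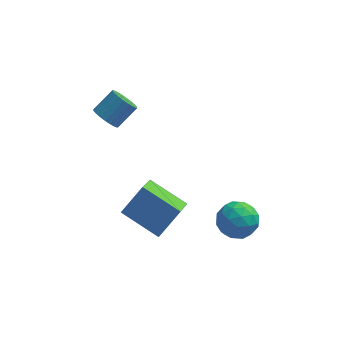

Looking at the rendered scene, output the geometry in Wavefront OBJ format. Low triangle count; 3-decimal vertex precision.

v 3.64 -1.259 -3.614
v 4.289 -1.465 -2.973
v 2.971 -2.595 -3.367
v 3.62 -2.801 -2.726
v 2.993 -2.128 -2.556
v 3.406 -1.302 -2.709
v 3.854 -2.758 -3.631
v 4.267 -1.932 -3.784
v 4.421 -2.392 -2.983
v 3.889 -2.002 -2.319
v 3.371 -2.058 -4.021
v 2.839 -1.668 -3.357
v 4.023 -1.245 -3.315
v 3.237 -2.815 -3.025
v 2.868 -2.419 -2.925
v 3.25 -2.541 -2.548
v 3.504 -1.149 -3.16
v 3.886 -1.27 -2.783
v 3.124 -1.66 -2.538
v 3.374 -2.79 -3.557
v 3.756 -2.911 -3.18
v 4.01 -1.519 -3.792
v 4.392 -1.641 -3.415
v 4.136 -2.4 -3.802
v 4.483 -1.911 -2.944
v 4.089 -2.696 -2.799
v 4.227 -2.67 -3.331
v 4.47 -2.185 -3.421
v 4.17 -1.682 -2.554
v 3.777 -2.467 -2.409
v 3.408 -2.071 -2.309
v 3.651 -1.586 -2.399
v 4.248 -2.226 -2.56
v 3.483 -1.593 -3.931
v 3.09 -2.378 -3.786
v 3.609 -2.474 -3.941
v 3.852 -1.989 -4.031
v 3.171 -1.364 -3.541
v 2.777 -2.149 -3.396
v 2.79 -1.875 -2.919
v 3.033 -1.39 -3.009
v 3.012 -1.834 -3.78
v 0.728 -1.645 -4.378
v 0.49 -2.891 -3.488
v -0.816 -0.831 -3.651
v -1.054 -2.078 -2.761
v 1.574 -1.022 -3.279
v 1.336 -2.269 -2.389
v 0.03 -0.209 -2.552
v -0.208 -1.455 -1.662
v -1.754 0.348 1.053
v -1.397 0.531 0.542
v -0.649 1.116 1.275
v -1.006 0.932 1.787
v -1.563 0.723 0.559
v -0.814 1.308 1.292
v -1.758 0.857 0.65
v -1.009 1.442 1.383
v -1.952 0.914 0.803
v -1.203 1.499 1.536
v -2.116 0.884 0.994
v -1.367 1.469 1.727
v -2.225 0.773 1.194
v -1.476 1.358 1.927
v -2.262 0.597 1.373
v -1.514 1.182 2.106
v -2.222 0.383 1.503
v -1.474 0.968 2.236
v -2.111 0.164 1.565
v -1.363 0.749 2.298
v -1.946 -0.028 1.548
v -1.197 0.557 2.281
v -1.751 -0.162 1.457
v -1.002 0.423 2.19
v -1.557 -0.219 1.304
v -0.808 0.366 2.037
v -1.393 -0.189 1.113
v -0.644 0.396 1.846
v -1.284 -0.078 0.913
v -0.535 0.507 1.646
v -1.246 0.098 0.734
v -0.498 0.683 1.467
v -1.286 0.312 0.604
v -0.538 0.897 1.337
f 1 38 17
f 38 12 41
f 17 41 6
f 38 41 17
f 1 17 13
f 17 6 18
f 13 18 2
f 17 18 13
f 1 13 22
f 13 2 23
f 22 23 8
f 13 23 22
f 1 22 34
f 22 8 37
f 34 37 11
f 22 37 34
f 1 34 38
f 34 11 42
f 38 42 12
f 34 42 38
f 2 18 29
f 18 6 32
f 29 32 10
f 18 32 29
f 6 41 19
f 41 12 40
f 19 40 5
f 41 40 19
f 12 42 39
f 42 11 35
f 39 35 3
f 42 35 39
f 11 37 36
f 37 8 24
f 36 24 7
f 37 24 36
f 8 23 28
f 23 2 25
f 28 25 9
f 23 25 28
f 4 30 16
f 30 10 31
f 16 31 5
f 30 31 16
f 4 16 14
f 16 5 15
f 14 15 3
f 16 15 14
f 4 14 21
f 14 3 20
f 21 20 7
f 14 20 21
f 4 21 26
f 21 7 27
f 26 27 9
f 21 27 26
f 4 26 30
f 26 9 33
f 30 33 10
f 26 33 30
f 5 31 19
f 31 10 32
f 19 32 6
f 31 32 19
f 3 15 39
f 15 5 40
f 39 40 12
f 15 40 39
f 7 20 36
f 20 3 35
f 36 35 11
f 20 35 36
f 9 27 28
f 27 7 24
f 28 24 8
f 27 24 28
f 10 33 29
f 33 9 25
f 29 25 2
f 33 25 29
f 44 46 43
f 47 44 43
f 43 46 45
f 45 47 43
f 44 50 46
f 48 44 47
f 48 50 44
f 46 50 45
f 49 47 45
f 45 50 49
f 49 48 47
f 50 48 49
f 52 51 55
f 52 55 53
f 53 55 56
f 53 56 54
f 55 51 57
f 55 57 56
f 56 57 58
f 56 58 54
f 57 51 59
f 57 59 58
f 58 59 60
f 58 60 54
f 59 51 61
f 59 61 60
f 60 61 62
f 60 62 54
f 61 51 63
f 61 63 62
f 62 63 64
f 62 64 54
f 63 51 65
f 63 65 64
f 64 65 66
f 64 66 54
f 65 51 67
f 65 67 66
f 66 67 68
f 66 68 54
f 67 51 69
f 67 69 68
f 68 69 70
f 68 70 54
f 69 51 71
f 69 71 70
f 70 71 72
f 70 72 54
f 71 51 73
f 71 73 72
f 72 73 74
f 72 74 54
f 73 51 75
f 73 75 74
f 74 75 76
f 74 76 54
f 75 51 77
f 75 77 76
f 76 77 78
f 76 78 54
f 77 51 79
f 77 79 78
f 78 79 80
f 78 80 54
f 79 51 81
f 79 81 80
f 80 81 82
f 80 82 54
f 81 51 83
f 81 83 82
f 82 83 84
f 82 84 54
f 83 51 52
f 83 52 84
f 84 52 53
f 84 53 54

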